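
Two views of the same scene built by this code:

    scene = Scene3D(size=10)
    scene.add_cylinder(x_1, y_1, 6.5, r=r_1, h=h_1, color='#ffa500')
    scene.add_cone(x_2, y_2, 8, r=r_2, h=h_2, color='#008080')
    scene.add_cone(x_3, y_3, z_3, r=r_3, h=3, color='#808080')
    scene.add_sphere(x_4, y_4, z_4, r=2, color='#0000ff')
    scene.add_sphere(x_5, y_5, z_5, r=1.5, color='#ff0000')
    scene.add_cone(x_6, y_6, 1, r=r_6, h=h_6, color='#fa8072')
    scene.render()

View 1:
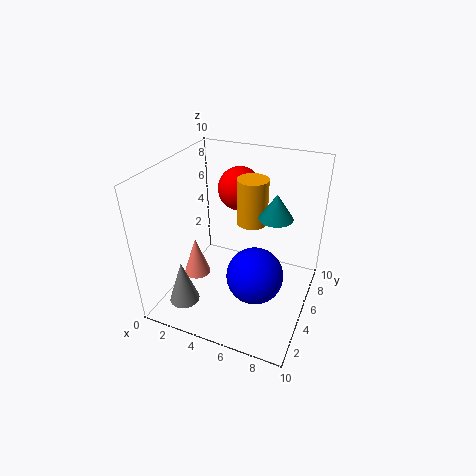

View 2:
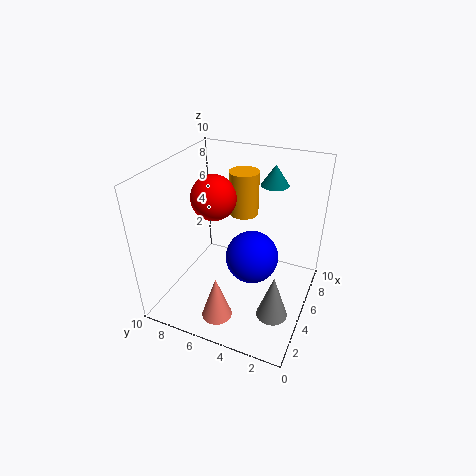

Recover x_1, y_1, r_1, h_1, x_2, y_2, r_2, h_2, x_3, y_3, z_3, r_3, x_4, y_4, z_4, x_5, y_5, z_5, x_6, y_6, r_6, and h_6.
x_1 = 6, y_1 = 5, r_1 = 1, h_1 = 3, x_2 = 8, y_2 = 3.5, r_2 = 1, h_2 = 1.5, x_3 = 2.5, y_3 = 1.5, z_3 = 1.5, r_3 = 1, x_4 = 6.5, y_4 = 4.5, z_4 = 2.5, x_5 = 4.5, y_5 = 6.5, z_5 = 8, x_6 = 1.5, y_6 = 5, r_6 = 1, h_6 = 3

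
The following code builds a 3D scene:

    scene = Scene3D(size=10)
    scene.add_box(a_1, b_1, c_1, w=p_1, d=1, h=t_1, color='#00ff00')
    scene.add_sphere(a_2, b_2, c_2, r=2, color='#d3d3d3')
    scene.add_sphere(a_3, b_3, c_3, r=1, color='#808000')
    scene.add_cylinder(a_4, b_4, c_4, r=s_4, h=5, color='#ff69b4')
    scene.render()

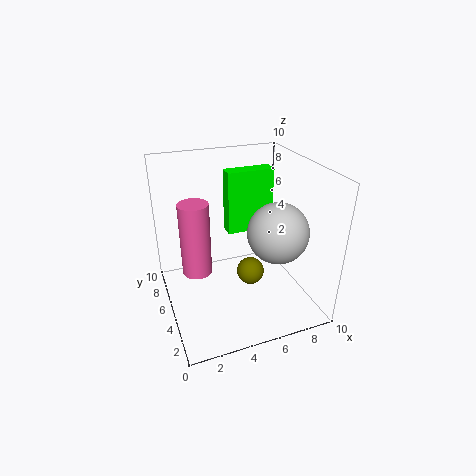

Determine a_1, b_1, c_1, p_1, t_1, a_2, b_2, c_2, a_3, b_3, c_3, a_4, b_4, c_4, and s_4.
a_1 = 4; b_1 = 4; c_1 = 6; p_1 = 3; t_1 = 4; a_2 = 7; b_2 = 3; c_2 = 6; a_3 = 6; b_3 = 5; c_3 = 2; a_4 = 2; b_4 = 5; c_4 = 3; s_4 = 1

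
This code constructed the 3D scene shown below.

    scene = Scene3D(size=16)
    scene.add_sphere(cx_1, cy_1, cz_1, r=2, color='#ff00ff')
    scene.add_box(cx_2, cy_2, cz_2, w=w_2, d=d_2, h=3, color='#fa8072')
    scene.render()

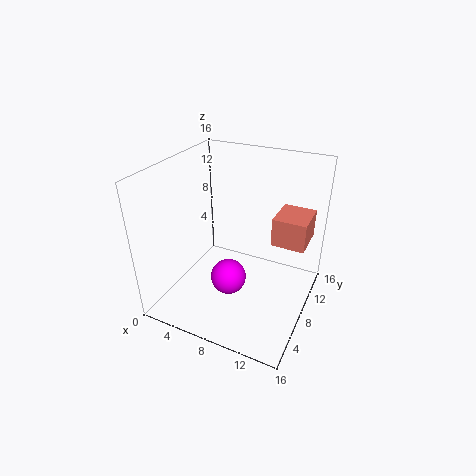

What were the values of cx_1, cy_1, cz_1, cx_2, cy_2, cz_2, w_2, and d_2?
cx_1 = 7.5
cy_1 = 6.5
cz_1 = 3.5
cx_2 = 12
cy_2 = 7.5
cz_2 = 8.5
w_2 = 3.5
d_2 = 4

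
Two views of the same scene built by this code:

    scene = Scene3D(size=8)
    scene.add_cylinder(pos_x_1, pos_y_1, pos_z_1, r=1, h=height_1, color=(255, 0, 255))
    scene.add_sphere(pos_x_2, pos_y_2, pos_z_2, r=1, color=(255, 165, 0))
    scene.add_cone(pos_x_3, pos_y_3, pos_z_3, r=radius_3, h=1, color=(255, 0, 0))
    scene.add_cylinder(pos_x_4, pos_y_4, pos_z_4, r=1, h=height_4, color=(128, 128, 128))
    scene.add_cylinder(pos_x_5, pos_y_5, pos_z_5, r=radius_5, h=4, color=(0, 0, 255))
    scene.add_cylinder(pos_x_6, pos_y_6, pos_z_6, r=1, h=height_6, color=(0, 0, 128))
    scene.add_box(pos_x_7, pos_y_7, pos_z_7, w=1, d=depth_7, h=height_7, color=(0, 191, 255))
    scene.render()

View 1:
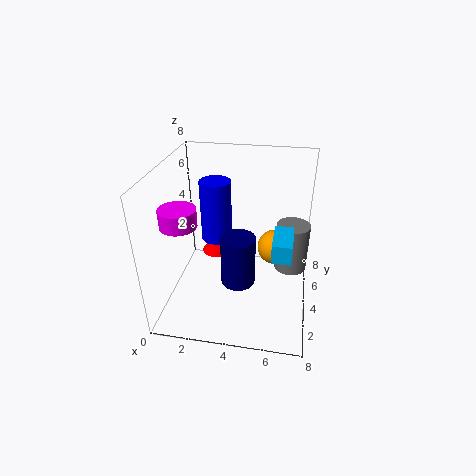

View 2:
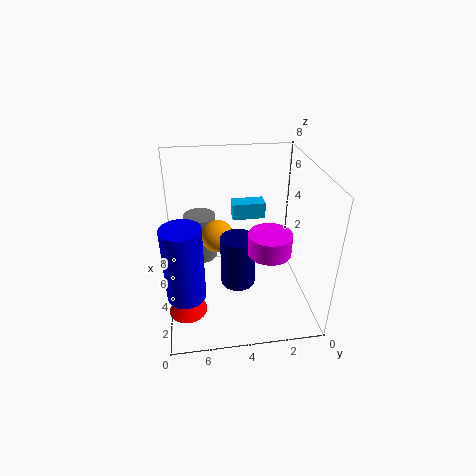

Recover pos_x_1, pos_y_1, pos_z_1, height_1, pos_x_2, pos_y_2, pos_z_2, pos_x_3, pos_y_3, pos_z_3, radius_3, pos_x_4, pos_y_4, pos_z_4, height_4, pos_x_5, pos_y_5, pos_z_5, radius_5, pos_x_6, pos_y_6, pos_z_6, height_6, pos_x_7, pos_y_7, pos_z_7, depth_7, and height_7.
pos_x_1 = 1; pos_y_1 = 3; pos_z_1 = 5; height_1 = 1; pos_x_2 = 6; pos_y_2 = 5; pos_z_2 = 3; pos_x_3 = 2; pos_y_3 = 7; pos_z_3 = 1; radius_3 = 1; pos_x_4 = 7; pos_y_4 = 6; pos_z_4 = 1; height_4 = 3; pos_x_5 = 2; pos_y_5 = 7; pos_z_5 = 2; radius_5 = 1; pos_x_6 = 4; pos_y_6 = 4; pos_z_6 = 1; height_6 = 3; pos_x_7 = 6; pos_y_7 = 2; pos_z_7 = 4; depth_7 = 2; height_7 = 1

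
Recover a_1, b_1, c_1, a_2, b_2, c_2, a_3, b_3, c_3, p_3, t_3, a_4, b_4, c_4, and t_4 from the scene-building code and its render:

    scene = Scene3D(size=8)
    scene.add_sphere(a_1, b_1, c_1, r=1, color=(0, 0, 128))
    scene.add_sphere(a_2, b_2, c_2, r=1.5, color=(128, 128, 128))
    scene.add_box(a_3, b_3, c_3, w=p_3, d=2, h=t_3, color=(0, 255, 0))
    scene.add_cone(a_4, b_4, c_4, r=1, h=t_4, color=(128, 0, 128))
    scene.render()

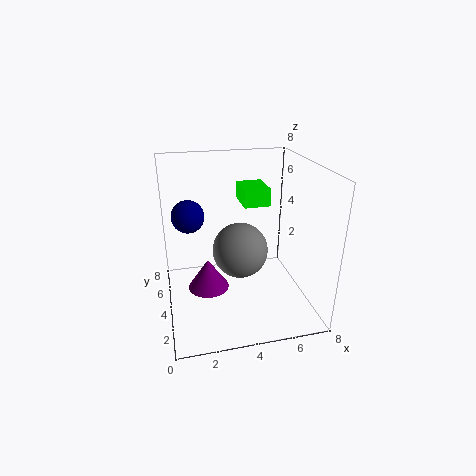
a_1 = 1.5, b_1 = 6.5, c_1 = 4.5, a_2 = 4, b_2 = 3.5, c_2 = 3.5, a_3 = 4.5, b_3 = 4.5, c_3 = 5.5, p_3 = 1.5, t_3 = 1, a_4 = 2, b_4 = 2, c_4 = 2.5, t_4 = 1.5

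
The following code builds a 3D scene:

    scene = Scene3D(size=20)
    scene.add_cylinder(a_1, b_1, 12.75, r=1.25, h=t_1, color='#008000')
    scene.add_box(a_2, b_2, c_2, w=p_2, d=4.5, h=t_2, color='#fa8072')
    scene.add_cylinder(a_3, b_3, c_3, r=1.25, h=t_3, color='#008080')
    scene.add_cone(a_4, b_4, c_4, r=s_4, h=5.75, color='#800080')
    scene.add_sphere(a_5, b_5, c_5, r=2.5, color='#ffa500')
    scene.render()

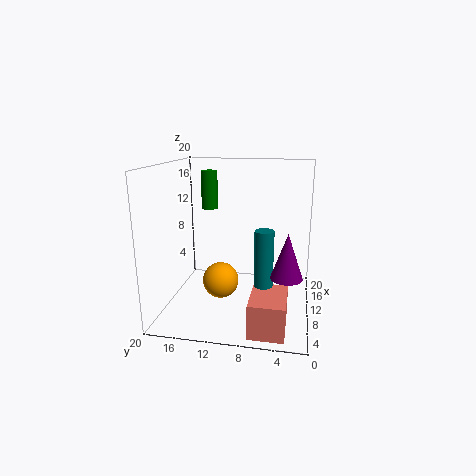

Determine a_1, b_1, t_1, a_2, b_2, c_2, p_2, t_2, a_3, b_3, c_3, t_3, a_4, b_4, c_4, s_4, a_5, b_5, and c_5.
a_1 = 15.5, b_1 = 15.5, t_1 = 5.75, a_2 = 1, b_2 = 2.75, c_2 = 0.25, p_2 = 6.25, t_2 = 4.5, a_3 = 6.75, b_3 = 6, c_3 = 4.25, t_3 = 8, a_4 = 5.25, b_4 = 3, c_4 = 6.75, s_4 = 2, a_5 = 8.75, b_5 = 12.25, c_5 = 4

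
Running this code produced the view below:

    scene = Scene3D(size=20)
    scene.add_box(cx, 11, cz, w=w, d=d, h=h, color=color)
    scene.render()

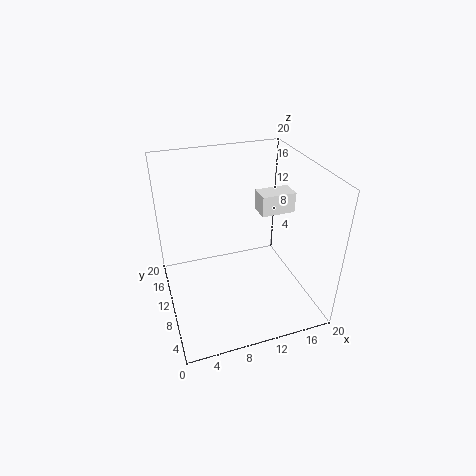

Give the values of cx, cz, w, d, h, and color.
cx = 14
cz = 12
w = 5
d = 3
h = 3
color = 'white'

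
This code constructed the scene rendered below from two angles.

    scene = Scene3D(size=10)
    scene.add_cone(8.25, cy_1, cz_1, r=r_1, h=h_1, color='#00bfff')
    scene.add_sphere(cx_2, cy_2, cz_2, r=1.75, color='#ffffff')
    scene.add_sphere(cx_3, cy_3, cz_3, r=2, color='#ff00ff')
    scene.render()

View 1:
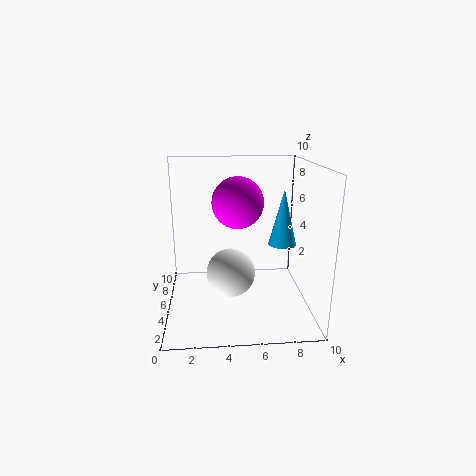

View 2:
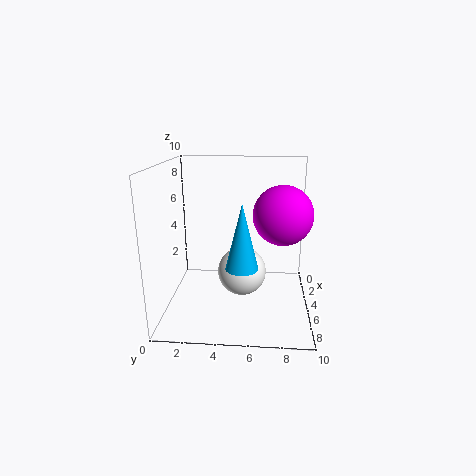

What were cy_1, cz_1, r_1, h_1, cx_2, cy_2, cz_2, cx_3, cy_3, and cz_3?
cy_1 = 5.5
cz_1 = 4.25
r_1 = 1
h_1 = 4
cx_2 = 4.5
cy_2 = 5.25
cz_2 = 2.25
cx_3 = 5.25
cy_3 = 8
cz_3 = 6.75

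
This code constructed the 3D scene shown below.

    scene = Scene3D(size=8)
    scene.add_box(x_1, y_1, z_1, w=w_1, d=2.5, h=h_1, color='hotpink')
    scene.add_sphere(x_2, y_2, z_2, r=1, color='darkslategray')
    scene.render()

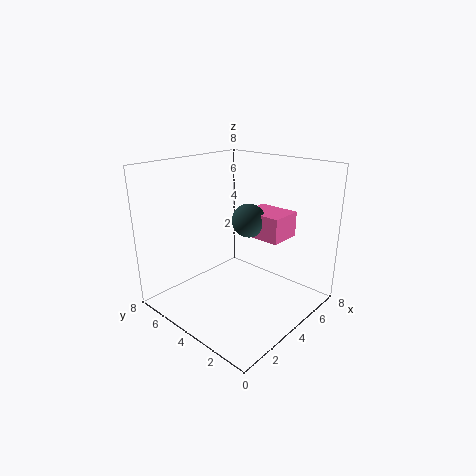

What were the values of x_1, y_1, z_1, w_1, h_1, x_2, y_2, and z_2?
x_1 = 5.5
y_1 = 2.5
z_1 = 3.5
w_1 = 2
h_1 = 1.5
x_2 = 5.5
y_2 = 4.5
z_2 = 4.5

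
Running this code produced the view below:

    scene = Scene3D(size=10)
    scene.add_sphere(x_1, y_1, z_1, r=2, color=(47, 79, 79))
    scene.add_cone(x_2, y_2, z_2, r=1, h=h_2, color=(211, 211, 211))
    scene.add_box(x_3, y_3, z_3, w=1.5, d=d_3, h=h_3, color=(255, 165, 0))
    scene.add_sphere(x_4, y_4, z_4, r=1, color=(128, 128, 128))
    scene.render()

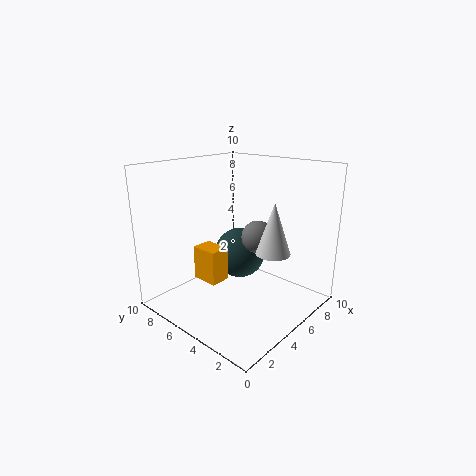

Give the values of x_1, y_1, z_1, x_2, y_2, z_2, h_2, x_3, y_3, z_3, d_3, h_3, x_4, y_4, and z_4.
x_1 = 7.5, y_1 = 7, z_1 = 2.5, x_2 = 3.5, y_2 = 1, z_2 = 5.5, h_2 = 3, x_3 = 3.5, y_3 = 6, z_3 = 1.5, d_3 = 2, h_3 = 2.5, x_4 = 4, y_4 = 2.5, z_4 = 6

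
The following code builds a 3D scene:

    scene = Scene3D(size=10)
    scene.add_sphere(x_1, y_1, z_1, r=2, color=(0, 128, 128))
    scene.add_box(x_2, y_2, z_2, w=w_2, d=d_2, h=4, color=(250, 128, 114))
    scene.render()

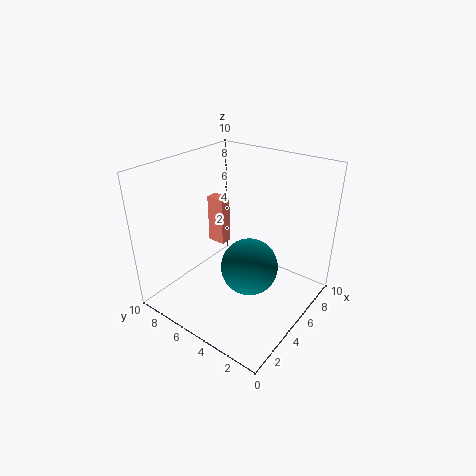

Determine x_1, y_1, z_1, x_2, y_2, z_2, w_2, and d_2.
x_1 = 5; y_1 = 4; z_1 = 3; x_2 = 7.5; y_2 = 8.5; z_2 = 2; w_2 = 1; d_2 = 1.5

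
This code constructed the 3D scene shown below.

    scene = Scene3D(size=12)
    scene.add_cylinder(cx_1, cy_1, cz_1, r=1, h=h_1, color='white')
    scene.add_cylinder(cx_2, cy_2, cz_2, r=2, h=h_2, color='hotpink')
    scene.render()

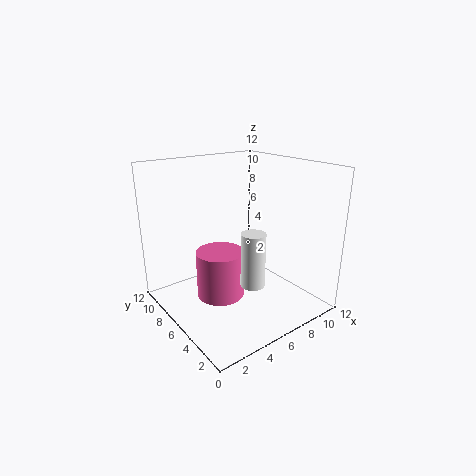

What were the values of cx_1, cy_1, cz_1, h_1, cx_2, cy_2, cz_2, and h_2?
cx_1 = 6
cy_1 = 4
cz_1 = 2.5
h_1 = 4.5
cx_2 = 4.5
cy_2 = 6.5
cz_2 = 1
h_2 = 4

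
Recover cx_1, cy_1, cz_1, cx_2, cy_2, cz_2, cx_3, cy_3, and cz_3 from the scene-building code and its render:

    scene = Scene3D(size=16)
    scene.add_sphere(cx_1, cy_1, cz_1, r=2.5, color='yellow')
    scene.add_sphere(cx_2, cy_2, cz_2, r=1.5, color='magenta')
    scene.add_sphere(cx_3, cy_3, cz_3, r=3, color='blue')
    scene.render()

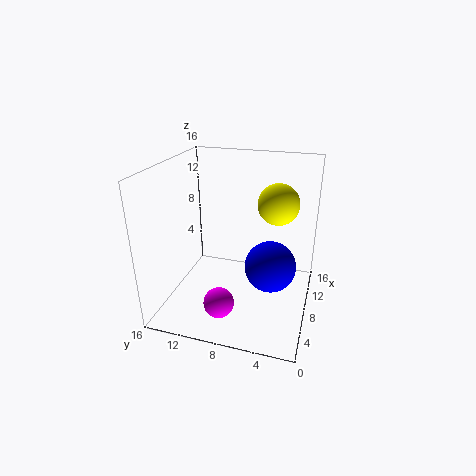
cx_1 = 13
cy_1 = 4.5
cz_1 = 10.5
cx_2 = 1.5
cy_2 = 8
cz_2 = 4
cx_3 = 9.5
cy_3 = 4.5
cz_3 = 4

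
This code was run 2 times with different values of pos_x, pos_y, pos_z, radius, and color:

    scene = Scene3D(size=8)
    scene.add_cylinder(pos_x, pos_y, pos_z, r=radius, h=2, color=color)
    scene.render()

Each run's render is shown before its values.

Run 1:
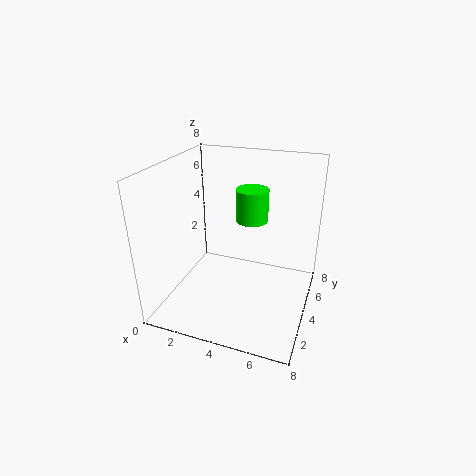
pos_x = 4; pos_y = 6.5; pos_z = 4; radius = 1; color = 'lime'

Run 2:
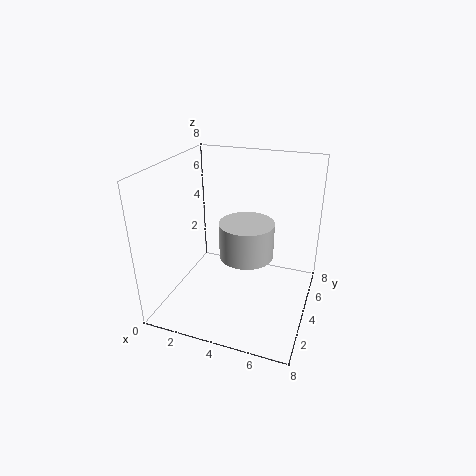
pos_x = 4.5; pos_y = 4; pos_z = 3; radius = 1.5; color = 'lightgray'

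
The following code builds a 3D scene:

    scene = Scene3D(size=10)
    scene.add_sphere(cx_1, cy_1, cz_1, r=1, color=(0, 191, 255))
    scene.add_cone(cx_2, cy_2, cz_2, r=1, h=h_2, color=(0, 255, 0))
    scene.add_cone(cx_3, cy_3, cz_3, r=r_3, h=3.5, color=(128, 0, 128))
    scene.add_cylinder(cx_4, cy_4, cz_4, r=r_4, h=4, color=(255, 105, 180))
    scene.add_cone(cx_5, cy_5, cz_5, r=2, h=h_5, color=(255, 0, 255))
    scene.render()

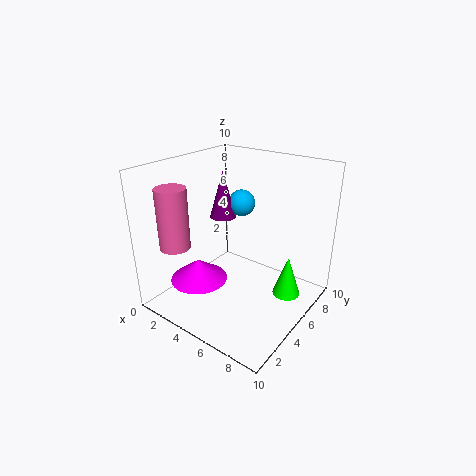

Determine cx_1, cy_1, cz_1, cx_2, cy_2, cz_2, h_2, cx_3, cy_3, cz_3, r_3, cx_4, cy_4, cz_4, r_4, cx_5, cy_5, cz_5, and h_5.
cx_1 = 3.5
cy_1 = 7.5
cz_1 = 6.5
cx_2 = 8
cy_2 = 7
cz_2 = 0.5
h_2 = 3
cx_3 = 2.5
cy_3 = 6.5
cz_3 = 5.5
r_3 = 1
cx_4 = 2.5
cy_4 = 1.5
cz_4 = 5
r_4 = 1
cx_5 = 3
cy_5 = 3
cz_5 = 2
h_5 = 1.5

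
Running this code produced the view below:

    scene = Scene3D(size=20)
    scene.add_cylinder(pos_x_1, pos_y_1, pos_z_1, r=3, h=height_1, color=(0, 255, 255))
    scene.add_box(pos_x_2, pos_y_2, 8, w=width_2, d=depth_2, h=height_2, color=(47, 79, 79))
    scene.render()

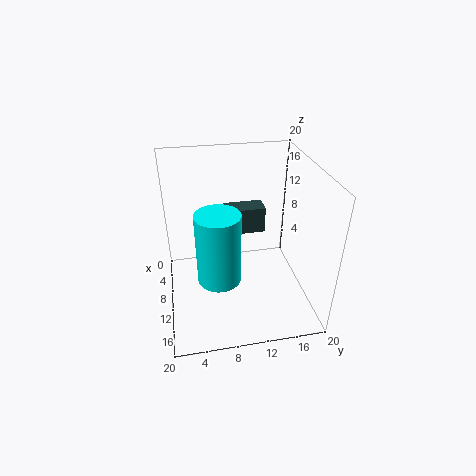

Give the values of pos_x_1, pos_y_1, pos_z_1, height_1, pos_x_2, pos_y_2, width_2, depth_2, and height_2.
pos_x_1 = 12, pos_y_1 = 7, pos_z_1 = 5, height_1 = 10, pos_x_2 = 3, pos_y_2 = 9, width_2 = 3, depth_2 = 6, height_2 = 4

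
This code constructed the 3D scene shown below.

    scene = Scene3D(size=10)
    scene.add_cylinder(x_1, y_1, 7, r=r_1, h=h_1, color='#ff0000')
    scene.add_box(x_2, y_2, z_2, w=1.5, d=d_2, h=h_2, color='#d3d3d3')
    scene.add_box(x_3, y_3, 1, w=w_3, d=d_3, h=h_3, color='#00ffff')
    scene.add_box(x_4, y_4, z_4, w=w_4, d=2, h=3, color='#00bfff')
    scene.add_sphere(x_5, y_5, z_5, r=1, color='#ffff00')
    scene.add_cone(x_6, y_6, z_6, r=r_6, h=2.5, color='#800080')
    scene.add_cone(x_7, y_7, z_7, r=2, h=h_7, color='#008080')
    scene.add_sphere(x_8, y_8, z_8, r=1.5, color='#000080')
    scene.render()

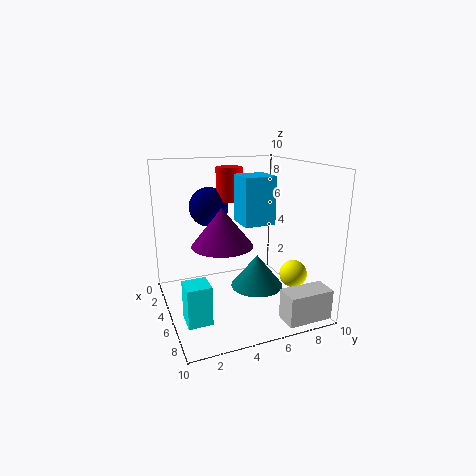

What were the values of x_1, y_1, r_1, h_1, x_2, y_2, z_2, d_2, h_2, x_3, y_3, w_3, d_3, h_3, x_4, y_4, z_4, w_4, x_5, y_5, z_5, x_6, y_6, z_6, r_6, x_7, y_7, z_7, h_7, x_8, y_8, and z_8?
x_1 = 2, y_1 = 5.5, r_1 = 1, h_1 = 2.5, x_2 = 8.5, y_2 = 6.5, z_2 = 0.5, d_2 = 3, h_2 = 2, x_3 = 7, y_3 = 0.5, w_3 = 1.5, d_3 = 1.5, h_3 = 2.5, x_4 = 5.5, y_4 = 4.5, z_4 = 6.5, w_4 = 2, x_5 = 6, y_5 = 9, z_5 = 2, x_6 = 6, y_6 = 3.5, z_6 = 5, r_6 = 2, x_7 = 4, y_7 = 7, z_7 = 0.5, h_7 = 2.5, x_8 = 1.5, y_8 = 4, z_8 = 6.5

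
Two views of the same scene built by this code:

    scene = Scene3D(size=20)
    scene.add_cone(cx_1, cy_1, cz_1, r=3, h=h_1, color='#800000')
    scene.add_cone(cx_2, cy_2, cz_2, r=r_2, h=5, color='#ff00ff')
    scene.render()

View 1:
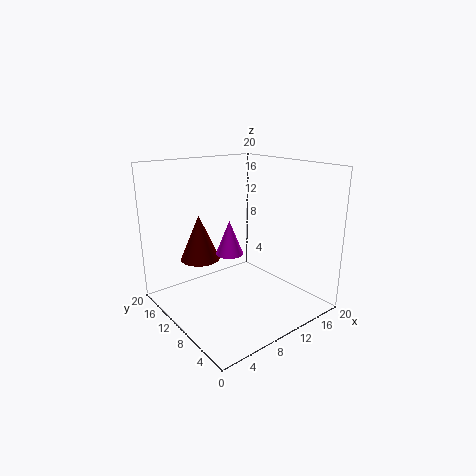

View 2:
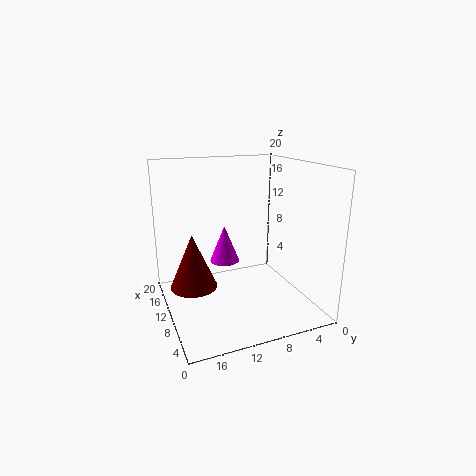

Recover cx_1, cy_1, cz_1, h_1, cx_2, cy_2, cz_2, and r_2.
cx_1 = 8, cy_1 = 17, cz_1 = 5, h_1 = 7, cx_2 = 10, cy_2 = 12, cz_2 = 7, r_2 = 2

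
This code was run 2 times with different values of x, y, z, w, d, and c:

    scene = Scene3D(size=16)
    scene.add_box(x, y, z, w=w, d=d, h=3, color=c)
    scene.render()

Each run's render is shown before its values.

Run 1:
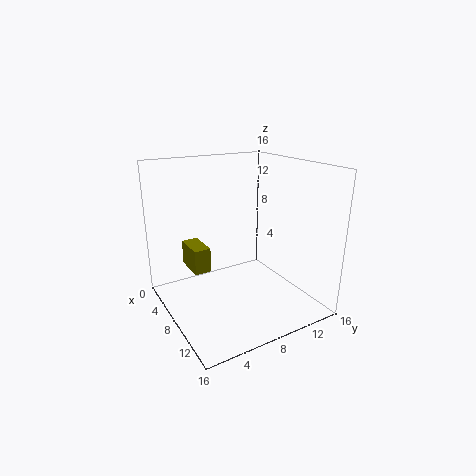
x = 1, y = 4, z = 3, w = 4, d = 2, c = 'olive'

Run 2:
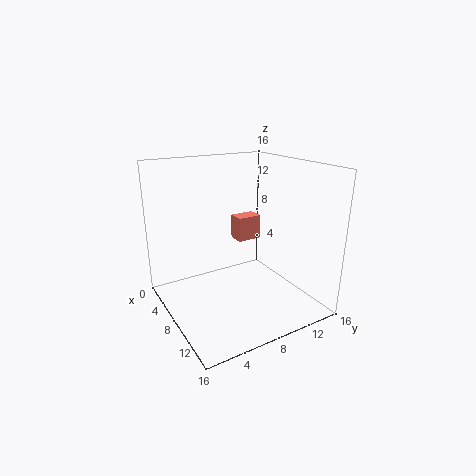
x = 3, y = 10, z = 6, w = 2, d = 3, c = 'salmon'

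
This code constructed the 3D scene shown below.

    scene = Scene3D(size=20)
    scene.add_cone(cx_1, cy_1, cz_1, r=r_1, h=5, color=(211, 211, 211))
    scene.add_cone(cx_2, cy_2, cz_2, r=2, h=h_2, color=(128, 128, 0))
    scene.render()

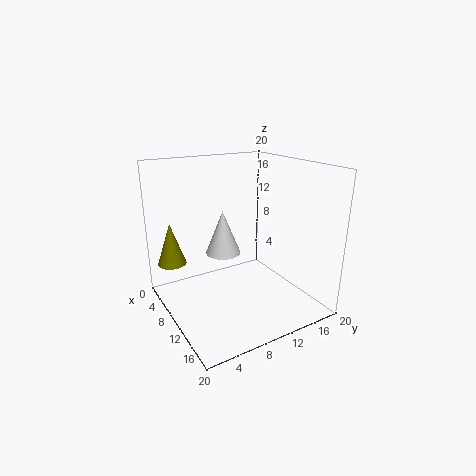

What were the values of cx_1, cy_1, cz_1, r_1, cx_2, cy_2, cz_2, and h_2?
cx_1 = 15
cy_1 = 5
cz_1 = 11
r_1 = 2
cx_2 = 5
cy_2 = 2
cz_2 = 6
h_2 = 6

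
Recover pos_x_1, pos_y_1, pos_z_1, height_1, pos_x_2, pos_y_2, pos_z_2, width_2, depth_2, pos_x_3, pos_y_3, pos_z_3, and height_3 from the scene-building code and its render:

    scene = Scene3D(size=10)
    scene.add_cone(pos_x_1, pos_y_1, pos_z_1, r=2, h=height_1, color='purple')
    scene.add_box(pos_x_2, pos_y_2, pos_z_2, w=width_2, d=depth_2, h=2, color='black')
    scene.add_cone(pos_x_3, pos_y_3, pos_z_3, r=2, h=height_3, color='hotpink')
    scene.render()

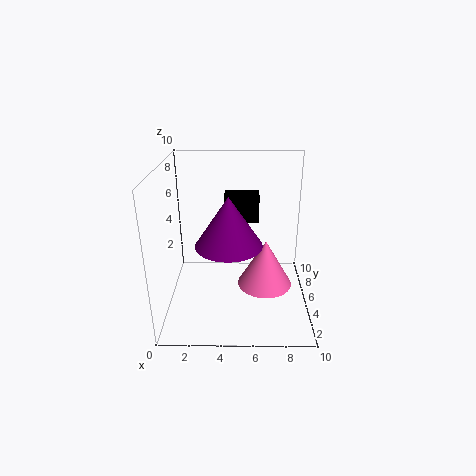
pos_x_1 = 4.5, pos_y_1 = 2, pos_z_1 = 6, height_1 = 3, pos_x_2 = 4, pos_y_2 = 6.5, pos_z_2 = 5.5, width_2 = 2.5, depth_2 = 1.5, pos_x_3 = 7, pos_y_3 = 5.5, pos_z_3 = 1, height_3 = 3.5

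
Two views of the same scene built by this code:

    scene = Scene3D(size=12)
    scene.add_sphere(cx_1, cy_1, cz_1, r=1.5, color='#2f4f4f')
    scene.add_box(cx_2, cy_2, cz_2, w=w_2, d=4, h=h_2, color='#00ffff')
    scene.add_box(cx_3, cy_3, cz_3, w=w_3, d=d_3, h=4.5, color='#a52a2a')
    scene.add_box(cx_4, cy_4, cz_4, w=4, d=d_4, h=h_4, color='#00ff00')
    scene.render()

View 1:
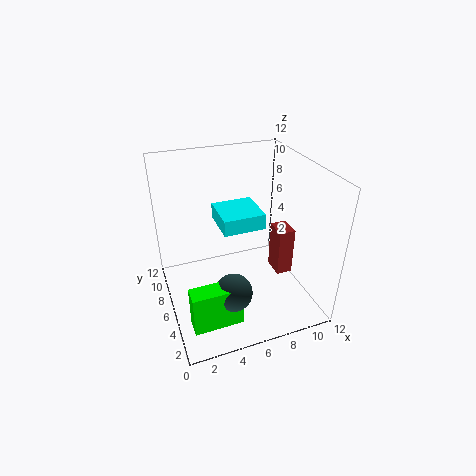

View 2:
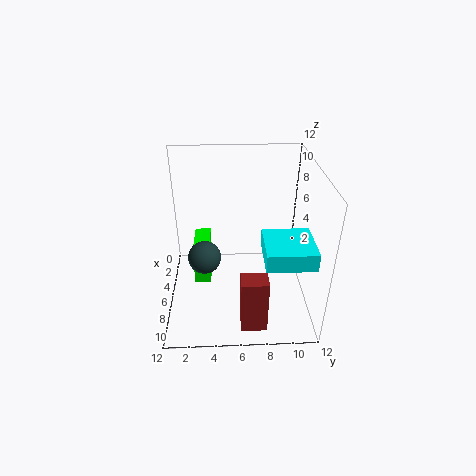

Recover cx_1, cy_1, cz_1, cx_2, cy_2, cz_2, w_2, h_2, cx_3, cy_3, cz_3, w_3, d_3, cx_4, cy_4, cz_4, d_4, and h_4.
cx_1 = 4.5, cy_1 = 3, cz_1 = 3, cx_2 = 5.5, cy_2 = 8, cz_2 = 5, w_2 = 4, h_2 = 1.5, cx_3 = 10, cy_3 = 6, cz_3 = 1, w_3 = 1.5, d_3 = 2, cx_4 = 1, cy_4 = 2, cz_4 = 0.5, d_4 = 1.5, h_4 = 3.5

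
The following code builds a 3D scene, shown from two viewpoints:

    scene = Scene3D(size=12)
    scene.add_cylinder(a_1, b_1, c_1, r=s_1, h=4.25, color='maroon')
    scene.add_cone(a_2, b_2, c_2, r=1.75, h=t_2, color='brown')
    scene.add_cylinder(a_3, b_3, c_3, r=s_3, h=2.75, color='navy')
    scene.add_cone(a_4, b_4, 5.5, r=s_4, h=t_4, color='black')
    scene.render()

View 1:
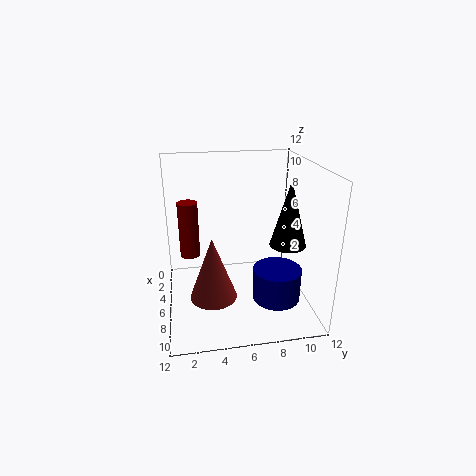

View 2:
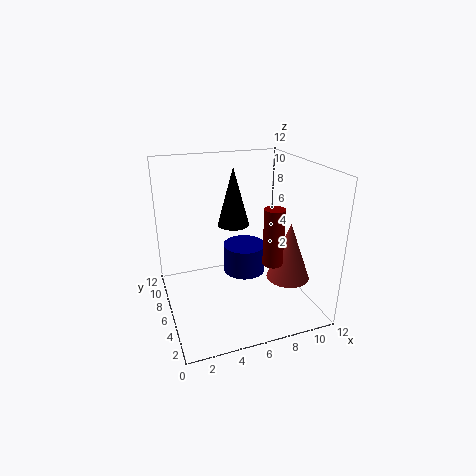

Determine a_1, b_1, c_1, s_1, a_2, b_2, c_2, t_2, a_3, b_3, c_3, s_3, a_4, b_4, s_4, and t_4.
a_1 = 7.25, b_1 = 2, c_1 = 5.5, s_1 = 0.75, a_2 = 9.5, b_2 = 3.5, c_2 = 3, t_2 = 4.75, a_3 = 7.75, b_3 = 9, c_3 = 1, s_3 = 2, a_4 = 7, b_4 = 10, s_4 = 1.5, t_4 = 5.5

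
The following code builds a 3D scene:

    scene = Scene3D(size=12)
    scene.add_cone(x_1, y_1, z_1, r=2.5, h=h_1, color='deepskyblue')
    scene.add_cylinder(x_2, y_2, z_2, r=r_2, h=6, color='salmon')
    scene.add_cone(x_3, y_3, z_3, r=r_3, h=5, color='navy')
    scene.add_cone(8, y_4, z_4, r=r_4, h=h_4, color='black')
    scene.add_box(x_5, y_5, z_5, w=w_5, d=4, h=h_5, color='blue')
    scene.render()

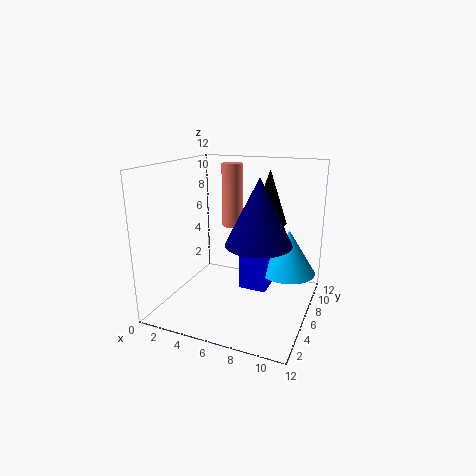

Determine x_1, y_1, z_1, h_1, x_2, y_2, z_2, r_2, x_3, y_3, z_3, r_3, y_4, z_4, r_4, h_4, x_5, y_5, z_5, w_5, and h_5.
x_1 = 9.5; y_1 = 9.5; z_1 = 2; h_1 = 4; x_2 = 3.5; y_2 = 10.5; z_2 = 5.5; r_2 = 1; x_3 = 8.5; y_3 = 4; z_3 = 6.5; r_3 = 2.5; y_4 = 8; z_4 = 7; r_4 = 1.5; h_4 = 4.5; x_5 = 5.5; y_5 = 7.5; z_5 = 0.5; w_5 = 2.5; h_5 = 4.5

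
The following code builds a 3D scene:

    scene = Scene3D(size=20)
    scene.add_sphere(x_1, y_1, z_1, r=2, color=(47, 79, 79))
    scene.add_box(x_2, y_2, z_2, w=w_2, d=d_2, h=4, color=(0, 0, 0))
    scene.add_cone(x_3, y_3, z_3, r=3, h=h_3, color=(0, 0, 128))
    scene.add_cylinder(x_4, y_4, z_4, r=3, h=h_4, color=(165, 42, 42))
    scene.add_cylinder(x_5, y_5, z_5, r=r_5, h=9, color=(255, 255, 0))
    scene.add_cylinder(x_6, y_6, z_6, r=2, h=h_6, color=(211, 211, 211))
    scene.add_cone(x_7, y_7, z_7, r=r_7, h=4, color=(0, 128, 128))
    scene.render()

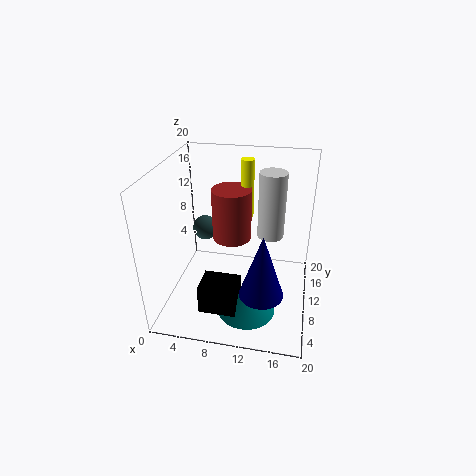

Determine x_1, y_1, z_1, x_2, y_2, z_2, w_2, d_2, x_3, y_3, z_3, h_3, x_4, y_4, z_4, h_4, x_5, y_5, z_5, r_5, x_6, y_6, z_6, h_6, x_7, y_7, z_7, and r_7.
x_1 = 3
y_1 = 17
z_1 = 7
x_2 = 6
y_2 = 3
z_2 = 2
w_2 = 5
d_2 = 4
x_3 = 14
y_3 = 6
z_3 = 4
h_3 = 9
x_4 = 8
y_4 = 15
z_4 = 7
h_4 = 8
x_5 = 10
y_5 = 17
z_5 = 10
r_5 = 1
x_6 = 14
y_6 = 15
z_6 = 8
h_6 = 10
x_7 = 12
y_7 = 6
z_7 = 1
r_7 = 4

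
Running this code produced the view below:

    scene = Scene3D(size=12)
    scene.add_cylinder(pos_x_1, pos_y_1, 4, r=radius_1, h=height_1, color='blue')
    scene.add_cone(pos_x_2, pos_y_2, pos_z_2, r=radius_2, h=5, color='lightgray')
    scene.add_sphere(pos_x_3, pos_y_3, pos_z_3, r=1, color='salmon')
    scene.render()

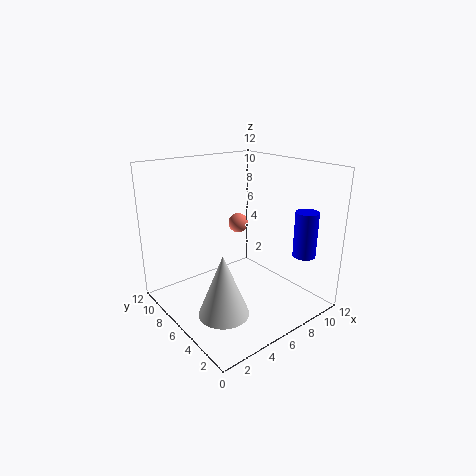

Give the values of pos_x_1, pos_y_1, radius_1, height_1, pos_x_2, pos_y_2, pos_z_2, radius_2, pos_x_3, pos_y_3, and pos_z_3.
pos_x_1 = 11, pos_y_1 = 3, radius_1 = 1, height_1 = 4, pos_x_2 = 3, pos_y_2 = 4, pos_z_2 = 1, radius_2 = 2, pos_x_3 = 10, pos_y_3 = 11, pos_z_3 = 5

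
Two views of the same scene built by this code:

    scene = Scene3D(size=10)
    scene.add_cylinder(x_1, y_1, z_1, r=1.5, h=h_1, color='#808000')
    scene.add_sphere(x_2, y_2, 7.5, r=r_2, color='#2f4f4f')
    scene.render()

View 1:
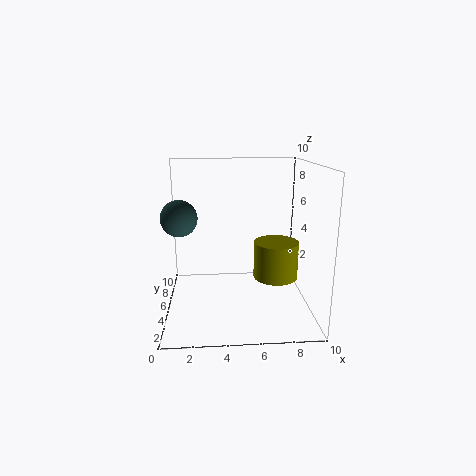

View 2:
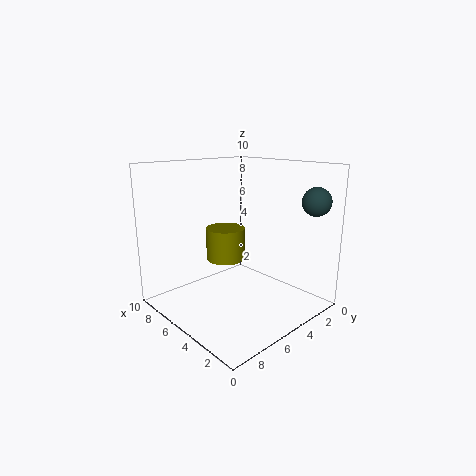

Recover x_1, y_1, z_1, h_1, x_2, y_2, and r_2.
x_1 = 7.5; y_1 = 4; z_1 = 2.5; h_1 = 2.5; x_2 = 1.5; y_2 = 1; r_2 = 1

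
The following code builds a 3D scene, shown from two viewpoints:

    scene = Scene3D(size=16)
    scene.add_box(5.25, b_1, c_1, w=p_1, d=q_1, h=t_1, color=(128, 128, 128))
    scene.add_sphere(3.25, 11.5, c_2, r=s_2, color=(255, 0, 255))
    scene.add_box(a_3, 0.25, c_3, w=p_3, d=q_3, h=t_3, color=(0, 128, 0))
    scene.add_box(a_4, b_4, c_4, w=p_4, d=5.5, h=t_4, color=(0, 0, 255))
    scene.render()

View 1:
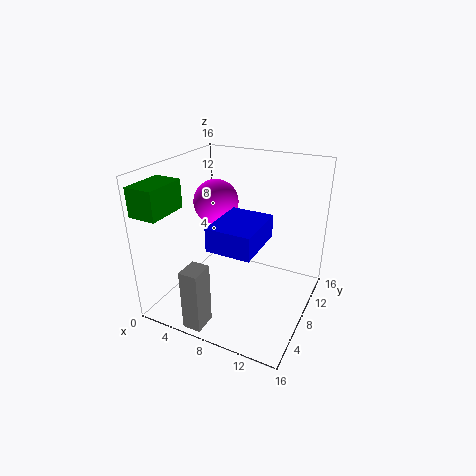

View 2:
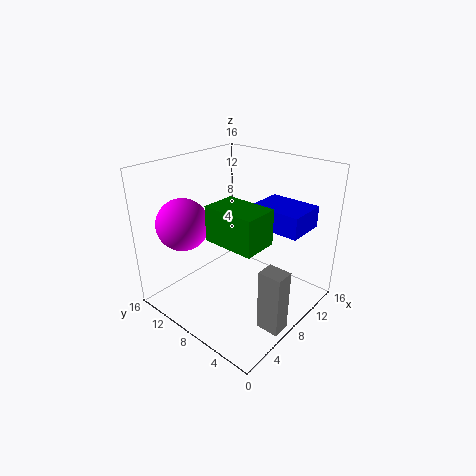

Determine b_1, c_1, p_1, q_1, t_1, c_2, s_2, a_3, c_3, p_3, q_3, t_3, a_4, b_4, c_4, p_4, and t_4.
b_1 = 0.5
c_1 = 0.25
p_1 = 2
q_1 = 2.5
t_1 = 6.75
c_2 = 10.25
s_2 = 2.75
a_3 = 0.25
c_3 = 12
p_3 = 3
q_3 = 4.5
t_3 = 3
a_4 = 8.25
b_4 = 1
c_4 = 10
p_4 = 4.25
t_4 = 2.25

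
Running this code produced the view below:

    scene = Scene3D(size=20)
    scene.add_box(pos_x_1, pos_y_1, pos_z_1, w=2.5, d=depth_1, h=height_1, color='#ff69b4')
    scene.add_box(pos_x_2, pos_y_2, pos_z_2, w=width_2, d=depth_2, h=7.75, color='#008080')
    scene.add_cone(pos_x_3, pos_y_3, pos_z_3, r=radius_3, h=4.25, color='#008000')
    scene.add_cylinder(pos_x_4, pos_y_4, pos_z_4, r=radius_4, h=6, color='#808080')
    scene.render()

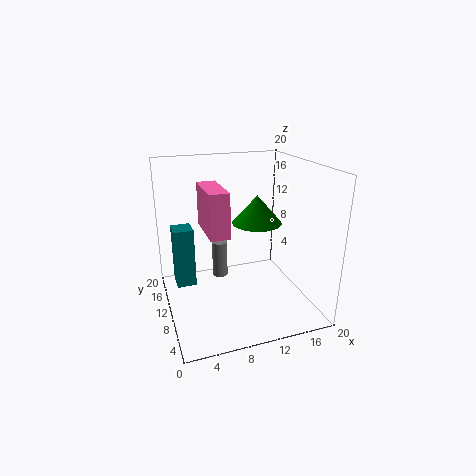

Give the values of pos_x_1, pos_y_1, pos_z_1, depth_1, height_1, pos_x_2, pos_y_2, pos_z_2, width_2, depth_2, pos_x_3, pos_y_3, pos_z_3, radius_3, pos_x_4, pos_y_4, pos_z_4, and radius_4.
pos_x_1 = 5
pos_y_1 = 5.5
pos_z_1 = 12
depth_1 = 6.75
height_1 = 5.75
pos_x_2 = 1
pos_y_2 = 8
pos_z_2 = 5
width_2 = 2.5
depth_2 = 2.75
pos_x_3 = 14.25
pos_y_3 = 13.5
pos_z_3 = 10.5
radius_3 = 3.75
pos_x_4 = 9.5
pos_y_4 = 17.75
pos_z_4 = 0.25
radius_4 = 1.25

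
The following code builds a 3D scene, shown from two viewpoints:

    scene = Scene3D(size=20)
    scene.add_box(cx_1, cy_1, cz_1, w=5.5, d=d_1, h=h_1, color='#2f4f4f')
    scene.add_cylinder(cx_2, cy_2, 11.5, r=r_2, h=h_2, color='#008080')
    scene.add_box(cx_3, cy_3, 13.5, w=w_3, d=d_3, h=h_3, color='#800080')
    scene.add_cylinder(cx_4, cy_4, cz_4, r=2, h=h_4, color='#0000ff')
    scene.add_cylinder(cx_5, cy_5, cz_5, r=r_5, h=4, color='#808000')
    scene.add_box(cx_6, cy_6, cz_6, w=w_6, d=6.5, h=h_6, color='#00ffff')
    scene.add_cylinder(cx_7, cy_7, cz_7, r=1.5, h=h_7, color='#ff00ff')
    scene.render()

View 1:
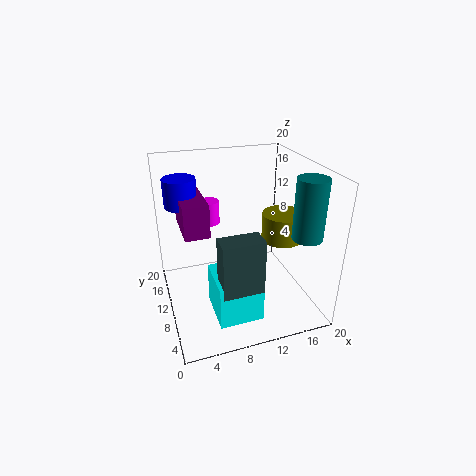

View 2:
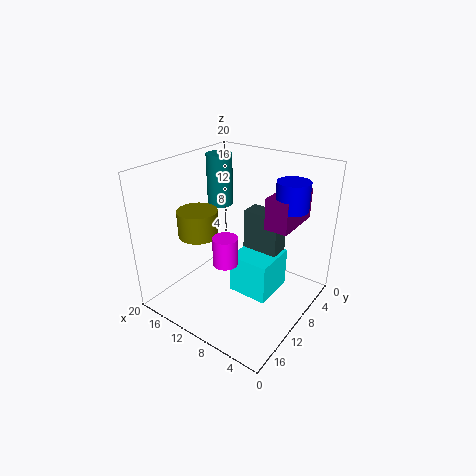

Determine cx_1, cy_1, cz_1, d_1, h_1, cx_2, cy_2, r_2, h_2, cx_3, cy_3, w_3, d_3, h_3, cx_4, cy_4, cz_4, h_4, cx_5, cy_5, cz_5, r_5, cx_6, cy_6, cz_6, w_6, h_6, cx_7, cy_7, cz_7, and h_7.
cx_1 = 6
cy_1 = 3.5
cz_1 = 5
d_1 = 3
h_1 = 7.5
cx_2 = 17.5
cy_2 = 4.5
r_2 = 2
h_2 = 8
cx_3 = 2
cy_3 = 5
w_3 = 3
d_3 = 6.5
h_3 = 4
cx_4 = 2.5
cy_4 = 9.5
cz_4 = 16
h_4 = 3.5
cx_5 = 17
cy_5 = 10.5
cz_5 = 8.5
r_5 = 3
cx_6 = 5.5
cy_6 = 3.5
cz_6 = 0.5
w_6 = 6
h_6 = 6
cx_7 = 7.5
cy_7 = 16
cz_7 = 10
h_7 = 3.5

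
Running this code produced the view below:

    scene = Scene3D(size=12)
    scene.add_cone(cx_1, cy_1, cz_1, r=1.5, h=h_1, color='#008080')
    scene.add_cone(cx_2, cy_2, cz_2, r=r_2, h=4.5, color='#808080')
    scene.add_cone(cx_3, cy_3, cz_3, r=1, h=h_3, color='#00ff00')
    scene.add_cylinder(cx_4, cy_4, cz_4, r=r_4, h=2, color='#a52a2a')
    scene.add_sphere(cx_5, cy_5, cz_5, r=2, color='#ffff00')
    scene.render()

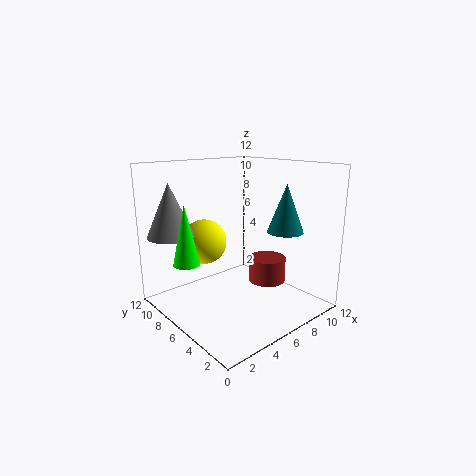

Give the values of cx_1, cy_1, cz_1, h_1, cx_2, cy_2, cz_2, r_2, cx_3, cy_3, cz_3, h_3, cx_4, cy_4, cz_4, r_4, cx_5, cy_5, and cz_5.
cx_1 = 9; cy_1 = 3.5; cz_1 = 6.5; h_1 = 4; cx_2 = 2; cy_2 = 10; cz_2 = 6; r_2 = 2; cx_3 = 1; cy_3 = 6; cz_3 = 5; h_3 = 4.5; cx_4 = 7.5; cy_4 = 4; cz_4 = 2.5; r_4 = 1.5; cx_5 = 5; cy_5 = 9.5; cz_5 = 5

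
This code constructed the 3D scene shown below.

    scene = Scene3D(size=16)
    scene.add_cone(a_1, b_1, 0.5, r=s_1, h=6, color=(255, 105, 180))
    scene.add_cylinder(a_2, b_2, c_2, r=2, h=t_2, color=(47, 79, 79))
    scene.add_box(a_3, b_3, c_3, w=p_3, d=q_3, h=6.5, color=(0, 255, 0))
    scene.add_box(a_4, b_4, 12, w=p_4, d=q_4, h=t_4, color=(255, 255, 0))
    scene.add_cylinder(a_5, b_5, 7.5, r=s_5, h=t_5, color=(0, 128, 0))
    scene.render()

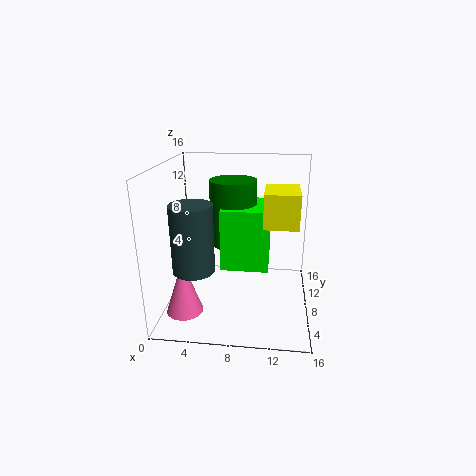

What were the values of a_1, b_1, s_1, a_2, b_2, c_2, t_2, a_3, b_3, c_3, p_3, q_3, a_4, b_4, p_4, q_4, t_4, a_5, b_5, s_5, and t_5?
a_1 = 2.5, b_1 = 4.5, s_1 = 2, a_2 = 4.5, b_2 = 2, c_2 = 7, t_2 = 6.5, a_3 = 6.5, b_3 = 5, c_3 = 5.5, p_3 = 5, q_3 = 5.5, a_4 = 11, b_4 = 0.5, p_4 = 3, q_4 = 4, t_4 = 3, a_5 = 7.5, b_5 = 8, s_5 = 2.5, t_5 = 7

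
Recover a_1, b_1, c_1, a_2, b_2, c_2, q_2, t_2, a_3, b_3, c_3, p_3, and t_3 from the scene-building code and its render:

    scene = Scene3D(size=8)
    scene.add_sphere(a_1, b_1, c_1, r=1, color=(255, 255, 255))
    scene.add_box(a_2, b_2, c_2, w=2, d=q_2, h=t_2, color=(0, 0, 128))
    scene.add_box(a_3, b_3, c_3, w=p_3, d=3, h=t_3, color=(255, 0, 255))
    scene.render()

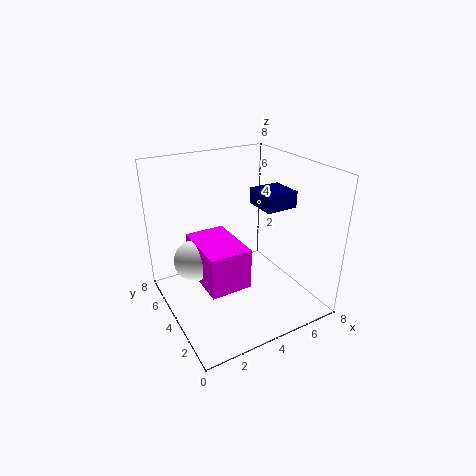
a_1 = 1
b_1 = 3
c_1 = 4
a_2 = 6
b_2 = 4
c_2 = 5
q_2 = 2
t_2 = 1
a_3 = 1
b_3 = 1
c_3 = 3
p_3 = 2
t_3 = 2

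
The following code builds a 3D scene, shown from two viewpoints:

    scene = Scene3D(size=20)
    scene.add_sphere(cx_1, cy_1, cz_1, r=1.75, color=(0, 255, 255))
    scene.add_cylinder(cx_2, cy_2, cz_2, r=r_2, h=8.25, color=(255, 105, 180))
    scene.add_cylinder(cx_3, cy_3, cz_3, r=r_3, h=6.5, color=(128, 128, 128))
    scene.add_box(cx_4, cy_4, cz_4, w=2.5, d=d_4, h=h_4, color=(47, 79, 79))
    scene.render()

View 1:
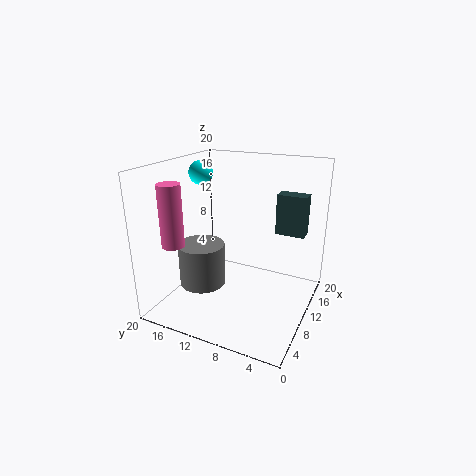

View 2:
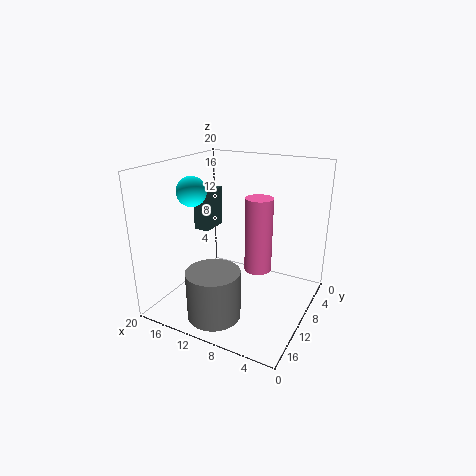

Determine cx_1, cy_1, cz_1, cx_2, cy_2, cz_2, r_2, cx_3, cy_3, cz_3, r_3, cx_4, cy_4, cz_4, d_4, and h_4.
cx_1 = 12.25, cy_1 = 17, cz_1 = 18, cx_2 = 4, cy_2 = 16.5, cz_2 = 10, r_2 = 1.5, cx_3 = 10.25, cy_3 = 16.25, cz_3 = 1.25, r_3 = 3.5, cx_4 = 17, cy_4 = 2.5, cz_4 = 8.5, d_4 = 4.5, h_4 = 6.25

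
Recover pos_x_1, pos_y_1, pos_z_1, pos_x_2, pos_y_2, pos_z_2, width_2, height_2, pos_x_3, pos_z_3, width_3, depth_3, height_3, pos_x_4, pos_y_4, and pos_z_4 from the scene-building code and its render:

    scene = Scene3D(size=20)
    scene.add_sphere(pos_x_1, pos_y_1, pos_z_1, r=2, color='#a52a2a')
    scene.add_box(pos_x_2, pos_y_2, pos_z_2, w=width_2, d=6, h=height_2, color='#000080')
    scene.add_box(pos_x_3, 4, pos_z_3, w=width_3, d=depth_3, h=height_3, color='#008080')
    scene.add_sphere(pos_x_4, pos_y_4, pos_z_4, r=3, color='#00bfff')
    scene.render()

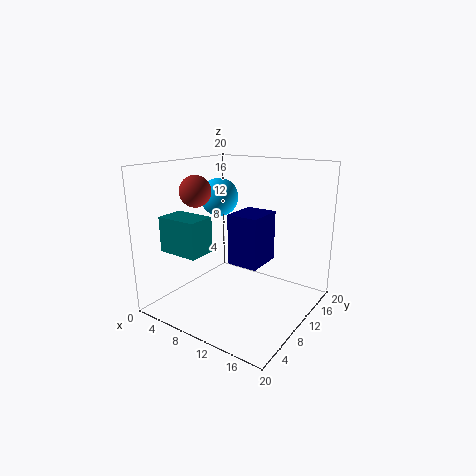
pos_x_1 = 7
pos_y_1 = 5
pos_z_1 = 17
pos_x_2 = 6
pos_y_2 = 13
pos_z_2 = 4
width_2 = 5
height_2 = 8
pos_x_3 = 1
pos_z_3 = 8
width_3 = 6
depth_3 = 4
height_3 = 5
pos_x_4 = 3
pos_y_4 = 15
pos_z_4 = 14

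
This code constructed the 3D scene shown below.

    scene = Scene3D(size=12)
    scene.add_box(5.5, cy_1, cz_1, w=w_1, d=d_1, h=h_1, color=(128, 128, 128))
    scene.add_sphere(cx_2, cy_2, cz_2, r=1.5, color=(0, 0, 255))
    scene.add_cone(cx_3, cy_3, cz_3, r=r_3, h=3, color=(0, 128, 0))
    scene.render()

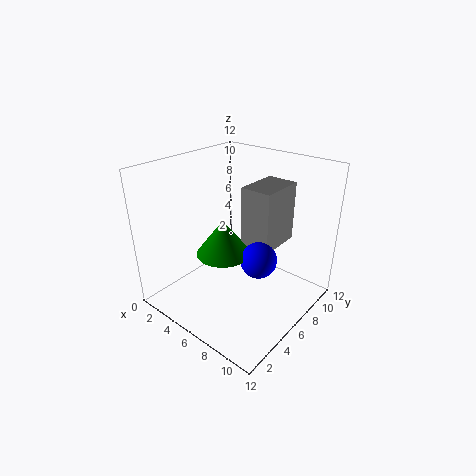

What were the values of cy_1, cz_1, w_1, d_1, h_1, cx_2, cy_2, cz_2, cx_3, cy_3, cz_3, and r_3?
cy_1 = 7
cz_1 = 4.75
w_1 = 2.75
d_1 = 4
h_1 = 5.25
cx_2 = 8
cy_2 = 6.25
cz_2 = 4.5
cx_3 = 5.25
cy_3 = 5
cz_3 = 4.75
r_3 = 2.25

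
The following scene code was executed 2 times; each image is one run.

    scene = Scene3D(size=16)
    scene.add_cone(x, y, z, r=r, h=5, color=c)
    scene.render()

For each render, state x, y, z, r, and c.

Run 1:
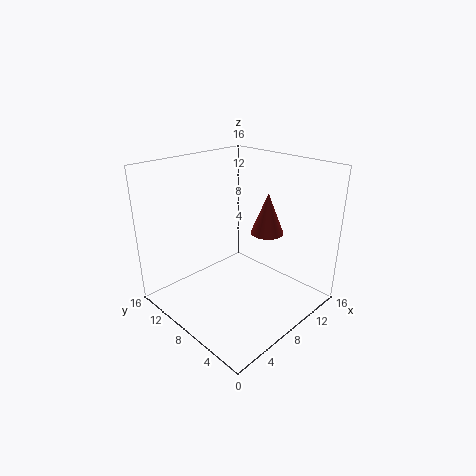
x = 13, y = 8, z = 7, r = 2, c = 'brown'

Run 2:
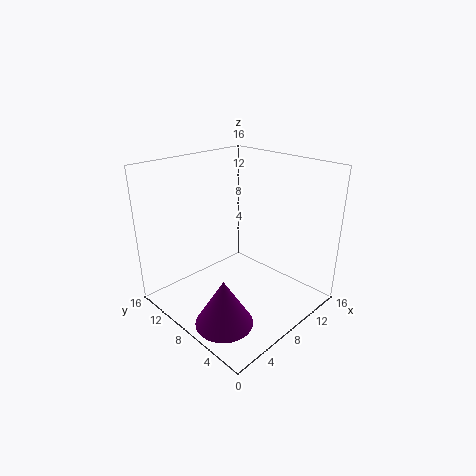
x = 3, y = 5, z = 1, r = 3, c = 'purple'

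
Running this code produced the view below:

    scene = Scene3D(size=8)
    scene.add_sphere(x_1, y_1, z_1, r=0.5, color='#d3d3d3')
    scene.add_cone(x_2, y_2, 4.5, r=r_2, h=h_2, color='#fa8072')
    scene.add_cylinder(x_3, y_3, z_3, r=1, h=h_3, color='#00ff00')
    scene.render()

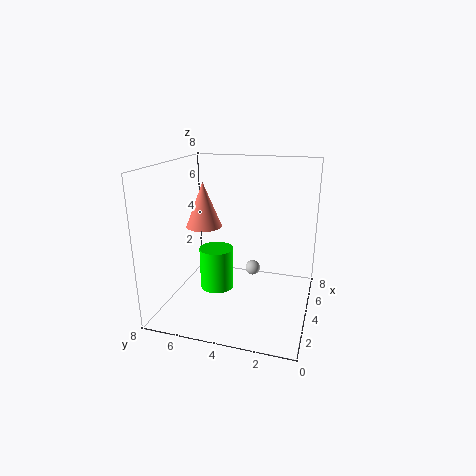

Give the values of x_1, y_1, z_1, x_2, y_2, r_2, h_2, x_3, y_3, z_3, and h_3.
x_1 = 7.5, y_1 = 4, z_1 = 0.5, x_2 = 4, y_2 = 6, r_2 = 1, h_2 = 2.5, x_3 = 4.5, y_3 = 5.5, z_3 = 0.5, h_3 = 2.5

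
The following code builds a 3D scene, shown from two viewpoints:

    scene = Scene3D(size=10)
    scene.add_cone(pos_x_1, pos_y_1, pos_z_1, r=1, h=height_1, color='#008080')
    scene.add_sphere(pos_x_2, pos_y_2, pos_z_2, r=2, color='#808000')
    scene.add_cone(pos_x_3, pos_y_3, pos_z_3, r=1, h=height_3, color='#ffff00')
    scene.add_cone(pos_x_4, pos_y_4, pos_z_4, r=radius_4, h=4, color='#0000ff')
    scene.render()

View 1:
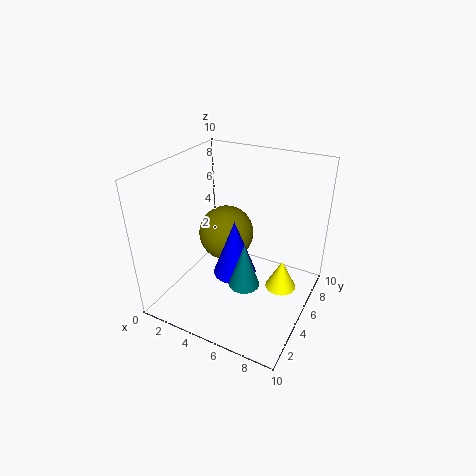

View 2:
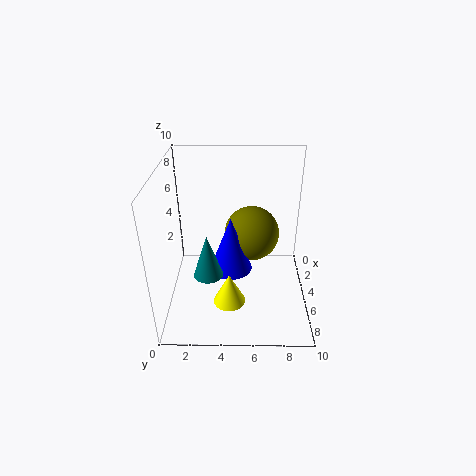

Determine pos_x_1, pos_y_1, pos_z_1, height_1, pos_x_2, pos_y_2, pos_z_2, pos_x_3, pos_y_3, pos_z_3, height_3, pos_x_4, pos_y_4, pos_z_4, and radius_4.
pos_x_1 = 6.5, pos_y_1 = 3, pos_z_1 = 3, height_1 = 3, pos_x_2 = 3.5, pos_y_2 = 6, pos_z_2 = 4.5, pos_x_3 = 8.5, pos_y_3 = 4.5, pos_z_3 = 2.5, height_3 = 2, pos_x_4 = 5, pos_y_4 = 4.5, pos_z_4 = 2.5, radius_4 = 1.5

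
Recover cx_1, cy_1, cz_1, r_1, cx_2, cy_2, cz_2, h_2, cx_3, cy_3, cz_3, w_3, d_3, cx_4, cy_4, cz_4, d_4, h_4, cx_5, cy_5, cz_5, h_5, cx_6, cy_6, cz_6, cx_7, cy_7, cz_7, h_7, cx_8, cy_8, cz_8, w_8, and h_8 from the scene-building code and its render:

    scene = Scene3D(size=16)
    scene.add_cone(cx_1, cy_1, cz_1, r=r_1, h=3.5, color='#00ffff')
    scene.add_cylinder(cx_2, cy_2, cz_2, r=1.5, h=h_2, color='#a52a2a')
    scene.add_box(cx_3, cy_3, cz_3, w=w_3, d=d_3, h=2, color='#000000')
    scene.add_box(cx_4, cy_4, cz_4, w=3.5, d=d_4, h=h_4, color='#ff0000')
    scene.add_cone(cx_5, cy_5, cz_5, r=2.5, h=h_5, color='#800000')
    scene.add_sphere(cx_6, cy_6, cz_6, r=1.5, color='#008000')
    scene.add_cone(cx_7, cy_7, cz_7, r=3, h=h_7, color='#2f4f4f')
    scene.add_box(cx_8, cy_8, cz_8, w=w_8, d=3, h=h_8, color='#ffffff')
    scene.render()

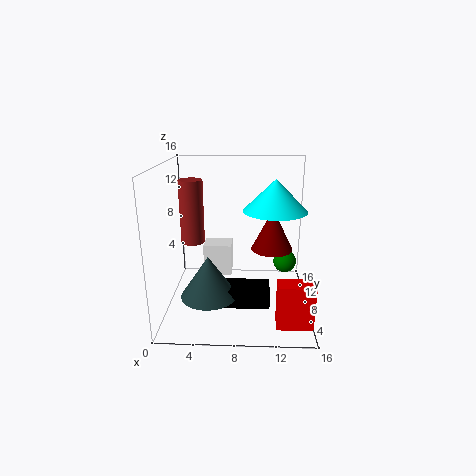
cx_1 = 12
cy_1 = 8.5
cz_1 = 11
r_1 = 3.5
cx_2 = 2
cy_2 = 13
cz_2 = 5.5
h_2 = 8
cx_3 = 6.5
cy_3 = 4
cz_3 = 1.5
w_3 = 5
d_3 = 3
cx_4 = 12
cy_4 = 0.5
cz_4 = 1.5
d_4 = 2
h_4 = 4.5
cx_5 = 12
cy_5 = 11
cz_5 = 5.5
h_5 = 5
cx_6 = 14
cy_6 = 14
cz_6 = 2.5
cx_7 = 5
cy_7 = 5
cz_7 = 2.5
h_7 = 4.5
cx_8 = 3.5
cy_8 = 11.5
cz_8 = 1.5
w_8 = 3.5
h_8 = 4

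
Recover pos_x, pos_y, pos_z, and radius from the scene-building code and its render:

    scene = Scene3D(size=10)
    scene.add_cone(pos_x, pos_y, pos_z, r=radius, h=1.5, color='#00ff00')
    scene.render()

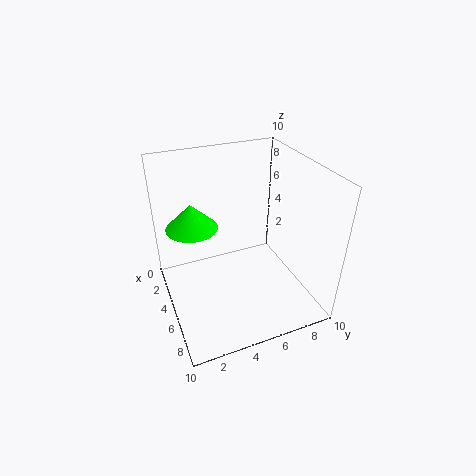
pos_x = 6.5, pos_y = 1.5, pos_z = 7.5, radius = 1.5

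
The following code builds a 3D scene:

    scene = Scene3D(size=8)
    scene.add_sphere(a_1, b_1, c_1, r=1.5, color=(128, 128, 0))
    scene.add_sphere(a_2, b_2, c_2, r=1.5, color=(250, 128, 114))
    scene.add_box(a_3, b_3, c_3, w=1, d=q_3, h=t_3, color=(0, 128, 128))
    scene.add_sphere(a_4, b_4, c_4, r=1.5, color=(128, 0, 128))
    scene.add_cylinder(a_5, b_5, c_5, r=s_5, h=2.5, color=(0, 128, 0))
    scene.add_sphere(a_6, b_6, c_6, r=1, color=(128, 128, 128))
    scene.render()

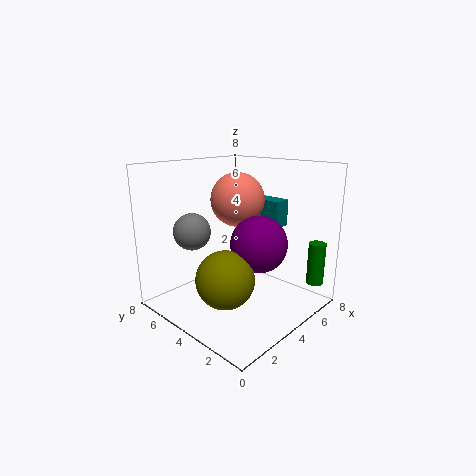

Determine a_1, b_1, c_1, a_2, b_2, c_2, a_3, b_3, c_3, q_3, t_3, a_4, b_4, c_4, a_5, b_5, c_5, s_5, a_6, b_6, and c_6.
a_1 = 2
b_1 = 3
c_1 = 2.5
a_2 = 4.5
b_2 = 4.5
c_2 = 6
a_3 = 5.5
b_3 = 2.5
c_3 = 4.5
q_3 = 2.5
t_3 = 1.5
a_4 = 4
b_4 = 2.5
c_4 = 4
a_5 = 7.5
b_5 = 1
c_5 = 1
s_5 = 0.5
a_6 = 2
b_6 = 5.5
c_6 = 4.5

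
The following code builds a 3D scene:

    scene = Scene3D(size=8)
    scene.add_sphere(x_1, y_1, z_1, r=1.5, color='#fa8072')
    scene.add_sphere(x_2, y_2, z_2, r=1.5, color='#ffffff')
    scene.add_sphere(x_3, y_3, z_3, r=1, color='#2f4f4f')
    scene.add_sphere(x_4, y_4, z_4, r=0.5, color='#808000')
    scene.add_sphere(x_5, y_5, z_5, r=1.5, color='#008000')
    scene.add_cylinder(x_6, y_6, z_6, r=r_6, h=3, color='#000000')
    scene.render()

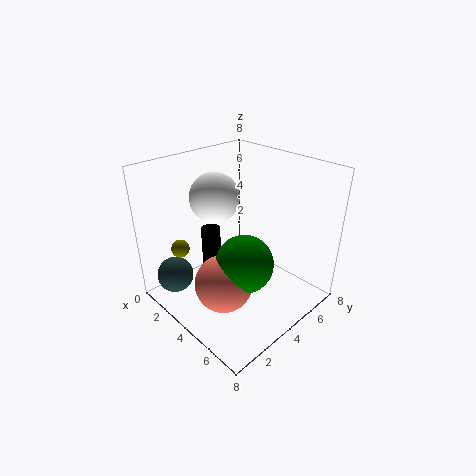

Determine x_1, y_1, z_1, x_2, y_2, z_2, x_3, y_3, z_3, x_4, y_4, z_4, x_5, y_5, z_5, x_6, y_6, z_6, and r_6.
x_1 = 5; y_1 = 2; z_1 = 2.5; x_2 = 1.5; y_2 = 4.5; z_2 = 5.5; x_3 = 2; y_3 = 1; z_3 = 2; x_4 = 2; y_4 = 1.5; z_4 = 3.5; x_5 = 5.5; y_5 = 3; z_5 = 3.5; x_6 = 3.5; y_6 = 2.5; z_6 = 2; r_6 = 0.5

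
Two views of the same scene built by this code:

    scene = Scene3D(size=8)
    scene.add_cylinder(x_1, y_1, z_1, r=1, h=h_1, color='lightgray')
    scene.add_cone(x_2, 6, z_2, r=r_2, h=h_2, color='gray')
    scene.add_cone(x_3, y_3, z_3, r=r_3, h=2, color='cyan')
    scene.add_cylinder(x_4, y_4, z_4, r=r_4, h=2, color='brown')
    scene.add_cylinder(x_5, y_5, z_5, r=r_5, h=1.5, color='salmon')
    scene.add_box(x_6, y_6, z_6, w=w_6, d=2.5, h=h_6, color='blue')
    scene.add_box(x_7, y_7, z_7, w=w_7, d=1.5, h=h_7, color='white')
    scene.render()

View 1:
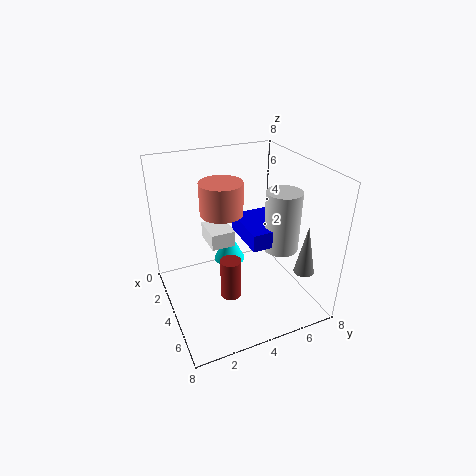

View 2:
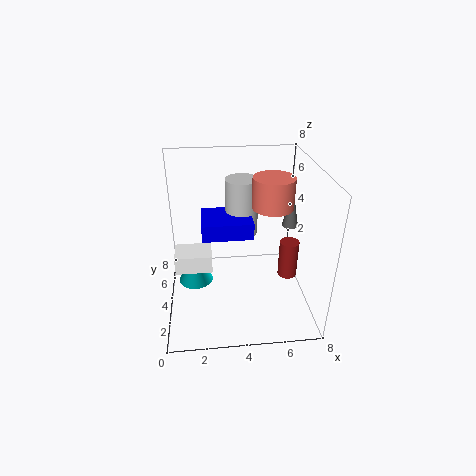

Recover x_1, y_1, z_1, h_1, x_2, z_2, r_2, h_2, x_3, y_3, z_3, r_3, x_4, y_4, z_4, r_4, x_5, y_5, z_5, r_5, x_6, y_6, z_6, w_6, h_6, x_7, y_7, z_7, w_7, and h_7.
x_1 = 4.5; y_1 = 6.5; z_1 = 3; h_1 = 3.5; x_2 = 7.5; z_2 = 3.5; r_2 = 0.5; h_2 = 2.5; x_3 = 1.5; y_3 = 4.5; z_3 = 1; r_3 = 1; x_4 = 6.5; y_4 = 2.5; z_4 = 2.5; r_4 = 0.5; x_5 = 5.5; y_5 = 2.5; z_5 = 6.5; r_5 = 1; x_6 = 2; y_6 = 4.5; z_6 = 3.5; w_6 = 3; h_6 = 1; x_7 = 0.5; y_7 = 3; z_7 = 2.5; w_7 = 2; h_7 = 1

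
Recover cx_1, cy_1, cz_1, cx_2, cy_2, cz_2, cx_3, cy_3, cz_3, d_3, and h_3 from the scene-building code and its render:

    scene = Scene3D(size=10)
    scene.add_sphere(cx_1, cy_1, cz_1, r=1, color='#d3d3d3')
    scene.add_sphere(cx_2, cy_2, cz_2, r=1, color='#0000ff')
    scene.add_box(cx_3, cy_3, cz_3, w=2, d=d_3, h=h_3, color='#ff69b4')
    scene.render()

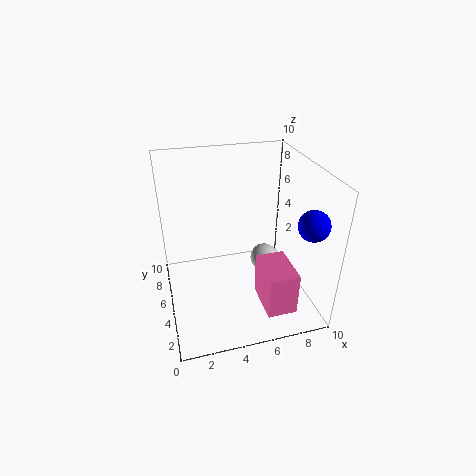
cx_1 = 7; cy_1 = 5; cz_1 = 3; cx_2 = 9; cy_2 = 2; cz_2 = 7; cx_3 = 6; cy_3 = 1; cz_3 = 1; d_3 = 3; h_3 = 3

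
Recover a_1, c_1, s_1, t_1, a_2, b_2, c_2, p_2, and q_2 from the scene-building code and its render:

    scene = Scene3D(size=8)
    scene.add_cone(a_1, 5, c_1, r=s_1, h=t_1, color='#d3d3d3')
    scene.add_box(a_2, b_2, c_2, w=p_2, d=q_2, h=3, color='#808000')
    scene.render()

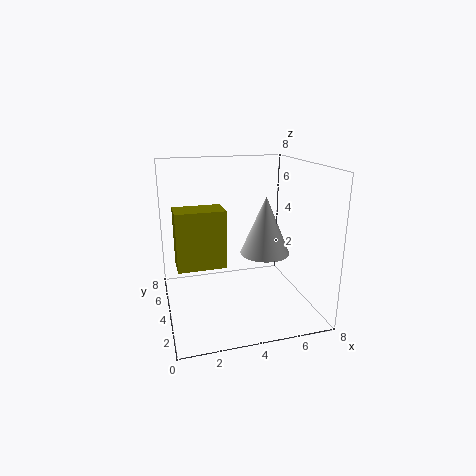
a_1 = 6; c_1 = 2.5; s_1 = 1.5; t_1 = 3.5; a_2 = 0.5; b_2 = 2.5; c_2 = 3; p_2 = 2.5; q_2 = 1.5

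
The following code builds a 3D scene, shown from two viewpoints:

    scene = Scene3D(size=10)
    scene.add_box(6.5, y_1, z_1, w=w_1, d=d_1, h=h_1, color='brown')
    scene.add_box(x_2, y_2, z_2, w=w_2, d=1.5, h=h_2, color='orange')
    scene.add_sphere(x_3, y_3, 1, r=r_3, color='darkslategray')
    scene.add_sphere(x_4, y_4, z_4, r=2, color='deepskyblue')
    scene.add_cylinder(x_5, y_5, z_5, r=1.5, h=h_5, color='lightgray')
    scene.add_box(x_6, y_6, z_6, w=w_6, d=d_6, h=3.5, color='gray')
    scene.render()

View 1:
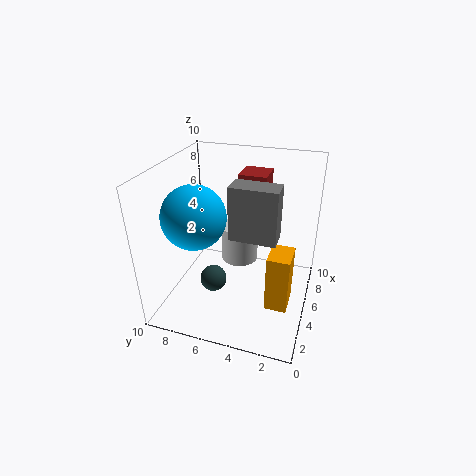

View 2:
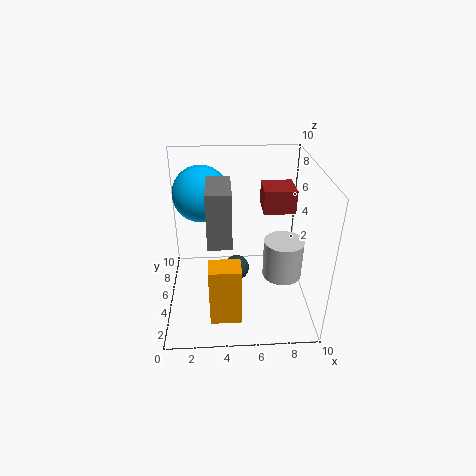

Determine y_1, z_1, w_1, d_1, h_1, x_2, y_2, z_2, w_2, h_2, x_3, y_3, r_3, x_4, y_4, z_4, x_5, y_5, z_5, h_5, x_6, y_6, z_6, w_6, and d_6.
y_1 = 3.5
z_1 = 7.5
w_1 = 2
d_1 = 2
h_1 = 1.5
x_2 = 3
y_2 = 1
z_2 = 1
w_2 = 2
h_2 = 4
x_3 = 5
y_3 = 7
r_3 = 1
x_4 = 2.5
y_4 = 7
z_4 = 7.5
x_5 = 8.5
y_5 = 6
z_5 = 1
h_5 = 3
x_6 = 3
y_6 = 2
z_6 = 6
w_6 = 1.5
d_6 = 3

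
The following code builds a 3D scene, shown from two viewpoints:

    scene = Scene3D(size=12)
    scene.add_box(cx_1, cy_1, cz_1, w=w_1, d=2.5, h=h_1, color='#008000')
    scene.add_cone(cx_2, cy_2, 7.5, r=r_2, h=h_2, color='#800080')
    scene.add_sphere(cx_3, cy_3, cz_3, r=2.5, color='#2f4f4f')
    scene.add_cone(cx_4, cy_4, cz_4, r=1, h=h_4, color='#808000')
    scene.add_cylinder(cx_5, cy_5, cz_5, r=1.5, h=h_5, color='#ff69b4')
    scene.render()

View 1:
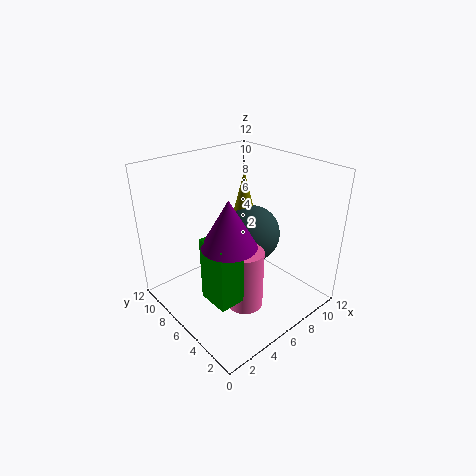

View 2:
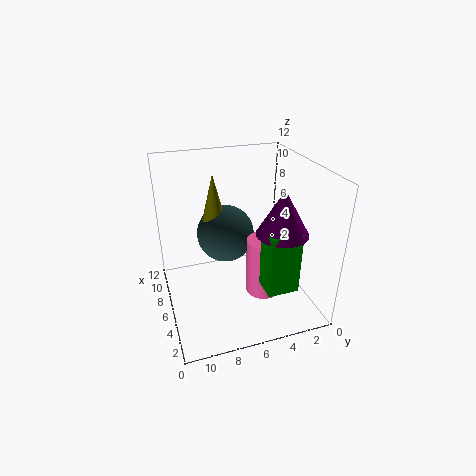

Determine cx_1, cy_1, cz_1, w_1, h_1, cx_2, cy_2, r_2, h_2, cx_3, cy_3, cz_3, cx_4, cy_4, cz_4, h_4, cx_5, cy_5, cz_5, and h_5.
cx_1 = 1.5
cy_1 = 2.5
cz_1 = 3
w_1 = 2
h_1 = 5
cx_2 = 3
cy_2 = 3.5
r_2 = 2
h_2 = 3.5
cx_3 = 8
cy_3 = 6.5
cz_3 = 5.5
cx_4 = 8
cy_4 = 7.5
cz_4 = 7
h_4 = 4
cx_5 = 5
cy_5 = 4
cz_5 = 1
h_5 = 5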